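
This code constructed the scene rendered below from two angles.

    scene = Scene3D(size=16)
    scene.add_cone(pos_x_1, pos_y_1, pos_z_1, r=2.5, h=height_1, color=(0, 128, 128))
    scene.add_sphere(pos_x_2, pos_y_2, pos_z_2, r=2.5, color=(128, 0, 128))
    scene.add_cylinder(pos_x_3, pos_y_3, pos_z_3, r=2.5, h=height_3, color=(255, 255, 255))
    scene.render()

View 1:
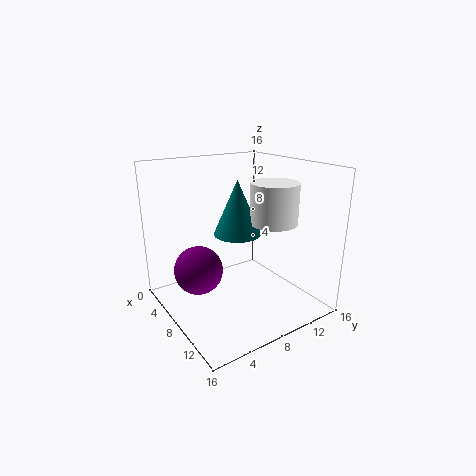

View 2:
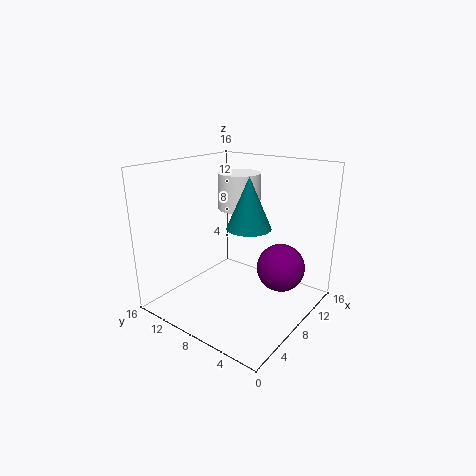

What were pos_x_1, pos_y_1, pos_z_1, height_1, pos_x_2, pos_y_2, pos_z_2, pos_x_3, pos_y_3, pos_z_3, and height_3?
pos_x_1 = 9; pos_y_1 = 7.25; pos_z_1 = 9; height_1 = 5.75; pos_x_2 = 8.5; pos_y_2 = 2.75; pos_z_2 = 5.75; pos_x_3 = 11.25; pos_y_3 = 10.25; pos_z_3 = 10.25; height_3 = 4.25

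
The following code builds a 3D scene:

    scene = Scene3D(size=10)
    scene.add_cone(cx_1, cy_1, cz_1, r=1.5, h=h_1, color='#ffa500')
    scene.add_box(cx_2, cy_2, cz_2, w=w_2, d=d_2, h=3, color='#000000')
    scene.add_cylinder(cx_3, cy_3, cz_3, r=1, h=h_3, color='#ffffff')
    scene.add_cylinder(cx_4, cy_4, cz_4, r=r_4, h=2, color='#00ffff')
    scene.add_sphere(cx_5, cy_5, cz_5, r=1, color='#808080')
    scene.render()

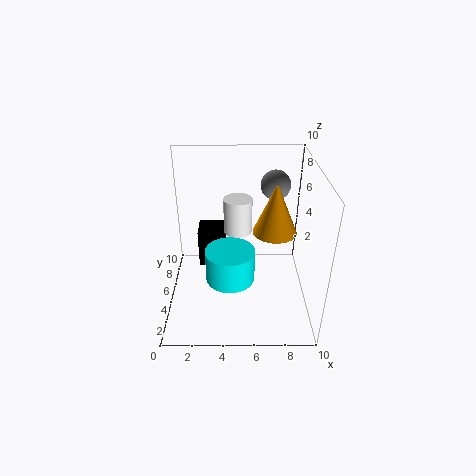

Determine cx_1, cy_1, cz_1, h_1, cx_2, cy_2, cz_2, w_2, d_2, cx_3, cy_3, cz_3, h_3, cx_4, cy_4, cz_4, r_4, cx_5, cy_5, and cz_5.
cx_1 = 7.5, cy_1 = 5, cz_1 = 5.5, h_1 = 3.5, cx_2 = 2, cy_2 = 6.5, cz_2 = 1.5, w_2 = 2, d_2 = 2, cx_3 = 5, cy_3 = 6, cz_3 = 5, h_3 = 2.5, cx_4 = 4.5, cy_4 = 2, cz_4 = 4, r_4 = 1.5, cx_5 = 7.5, cy_5 = 6, cz_5 = 8.5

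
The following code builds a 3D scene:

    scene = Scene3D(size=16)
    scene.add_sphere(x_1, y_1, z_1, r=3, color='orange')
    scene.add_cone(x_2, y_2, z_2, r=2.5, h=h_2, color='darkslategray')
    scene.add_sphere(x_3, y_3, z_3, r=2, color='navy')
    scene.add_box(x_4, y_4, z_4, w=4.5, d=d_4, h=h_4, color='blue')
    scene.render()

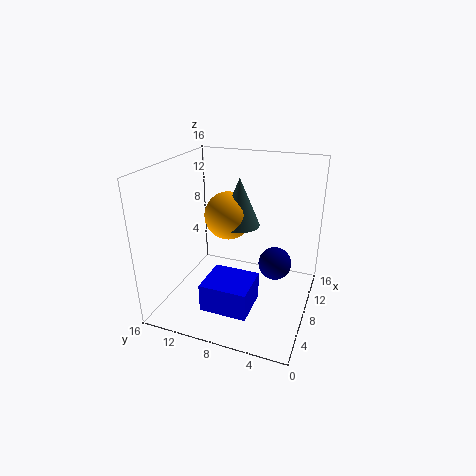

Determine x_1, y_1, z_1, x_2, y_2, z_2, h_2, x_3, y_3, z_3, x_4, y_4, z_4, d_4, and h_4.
x_1 = 12.5; y_1 = 11; z_1 = 8.5; x_2 = 12.5; y_2 = 9.5; z_2 = 7.5; h_2 = 6; x_3 = 11.5; y_3 = 4.5; z_3 = 3.5; x_4 = 2; y_4 = 5; z_4 = 2; d_4 = 5; h_4 = 3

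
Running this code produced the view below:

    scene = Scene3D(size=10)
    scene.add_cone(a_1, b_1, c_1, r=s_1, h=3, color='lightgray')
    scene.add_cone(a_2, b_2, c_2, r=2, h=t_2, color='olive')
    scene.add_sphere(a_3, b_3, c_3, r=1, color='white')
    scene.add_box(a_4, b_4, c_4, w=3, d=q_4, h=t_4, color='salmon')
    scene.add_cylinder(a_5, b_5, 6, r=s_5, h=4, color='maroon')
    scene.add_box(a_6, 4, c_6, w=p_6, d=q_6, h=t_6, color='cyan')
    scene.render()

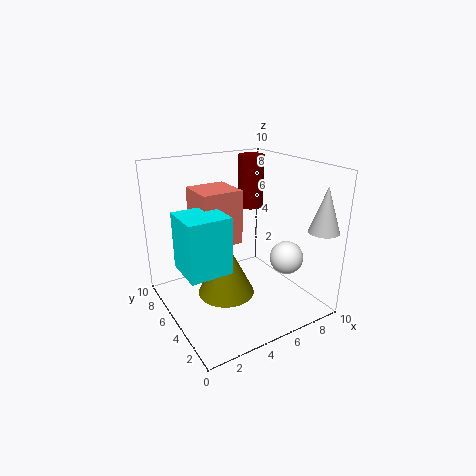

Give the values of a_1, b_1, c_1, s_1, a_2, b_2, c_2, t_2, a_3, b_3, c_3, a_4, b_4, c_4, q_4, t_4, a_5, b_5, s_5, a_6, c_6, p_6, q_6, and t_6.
a_1 = 9; b_1 = 1; c_1 = 6; s_1 = 1; a_2 = 4; b_2 = 5; c_2 = 1; t_2 = 4; a_3 = 6; b_3 = 1; c_3 = 5; a_4 = 3; b_4 = 6; c_4 = 4; q_4 = 3; t_4 = 4; a_5 = 8; b_5 = 8; s_5 = 1; a_6 = 1; c_6 = 3; p_6 = 3; q_6 = 3; t_6 = 4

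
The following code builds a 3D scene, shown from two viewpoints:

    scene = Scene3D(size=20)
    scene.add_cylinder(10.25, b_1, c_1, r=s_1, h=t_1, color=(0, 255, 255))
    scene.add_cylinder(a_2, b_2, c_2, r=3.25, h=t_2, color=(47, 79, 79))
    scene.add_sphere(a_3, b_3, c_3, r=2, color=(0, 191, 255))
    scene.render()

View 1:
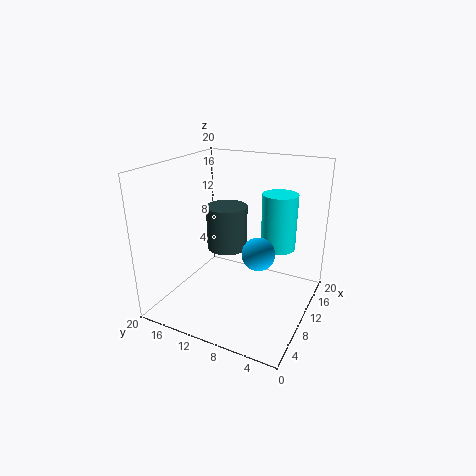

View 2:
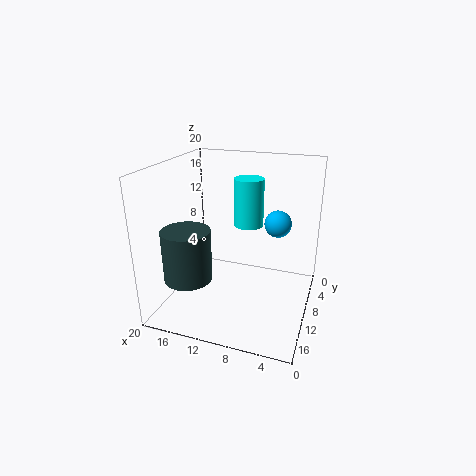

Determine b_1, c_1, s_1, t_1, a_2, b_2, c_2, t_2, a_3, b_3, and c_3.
b_1 = 4.25, c_1 = 9.75, s_1 = 2.25, t_1 = 7.25, a_2 = 15.5, b_2 = 14.75, c_2 = 5.25, t_2 = 7, a_3 = 5.5, b_3 = 5, c_3 = 10.75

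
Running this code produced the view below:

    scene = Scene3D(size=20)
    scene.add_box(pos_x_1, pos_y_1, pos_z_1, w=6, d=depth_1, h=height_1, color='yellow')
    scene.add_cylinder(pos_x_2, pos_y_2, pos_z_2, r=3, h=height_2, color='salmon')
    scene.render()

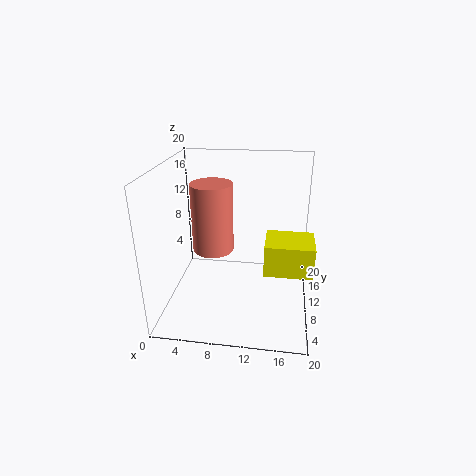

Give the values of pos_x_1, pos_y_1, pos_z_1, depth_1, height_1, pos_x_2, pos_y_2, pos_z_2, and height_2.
pos_x_1 = 14; pos_y_1 = 4; pos_z_1 = 8; depth_1 = 5; height_1 = 4; pos_x_2 = 6; pos_y_2 = 12; pos_z_2 = 7; height_2 = 10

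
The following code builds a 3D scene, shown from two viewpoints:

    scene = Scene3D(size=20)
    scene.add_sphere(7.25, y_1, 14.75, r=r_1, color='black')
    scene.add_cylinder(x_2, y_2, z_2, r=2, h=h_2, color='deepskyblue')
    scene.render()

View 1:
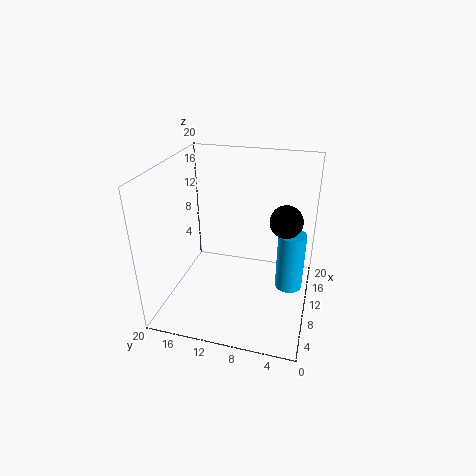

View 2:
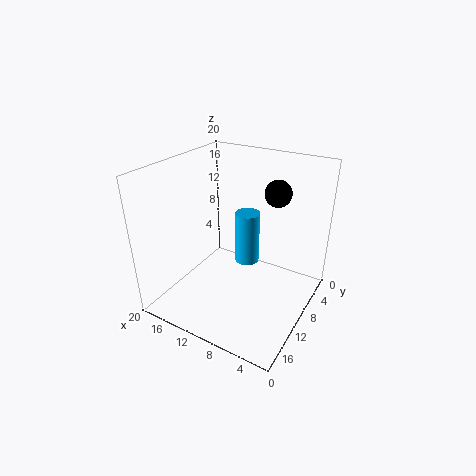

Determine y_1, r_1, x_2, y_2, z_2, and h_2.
y_1 = 3.25; r_1 = 2; x_2 = 12.5; y_2 = 2.75; z_2 = 1.5; h_2 = 8.75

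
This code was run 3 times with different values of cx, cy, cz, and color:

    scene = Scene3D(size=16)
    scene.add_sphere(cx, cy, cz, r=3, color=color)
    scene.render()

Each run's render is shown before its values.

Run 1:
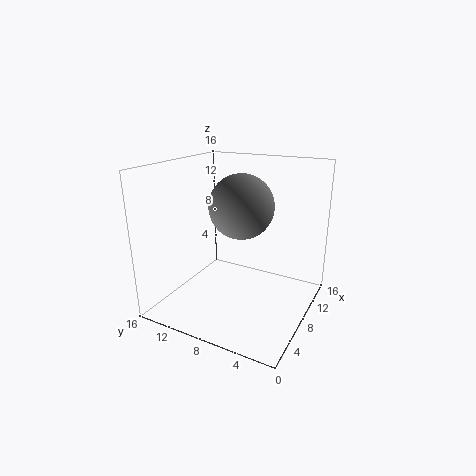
cx = 4
cy = 5.5
cz = 13
color = 'gray'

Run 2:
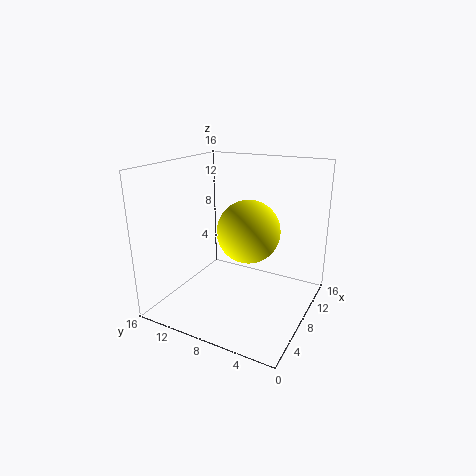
cx = 4.5
cy = 5
cz = 10.5
color = 'yellow'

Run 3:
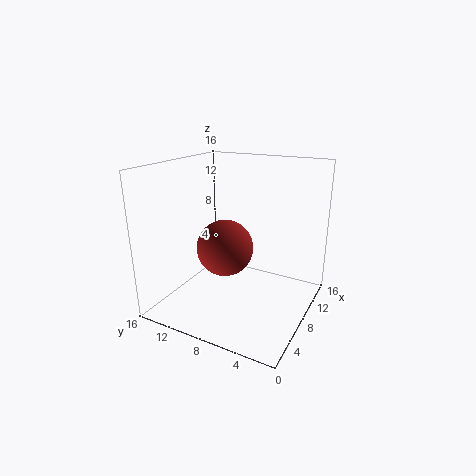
cx = 6
cy = 8.5
cz = 7.5
color = 'brown'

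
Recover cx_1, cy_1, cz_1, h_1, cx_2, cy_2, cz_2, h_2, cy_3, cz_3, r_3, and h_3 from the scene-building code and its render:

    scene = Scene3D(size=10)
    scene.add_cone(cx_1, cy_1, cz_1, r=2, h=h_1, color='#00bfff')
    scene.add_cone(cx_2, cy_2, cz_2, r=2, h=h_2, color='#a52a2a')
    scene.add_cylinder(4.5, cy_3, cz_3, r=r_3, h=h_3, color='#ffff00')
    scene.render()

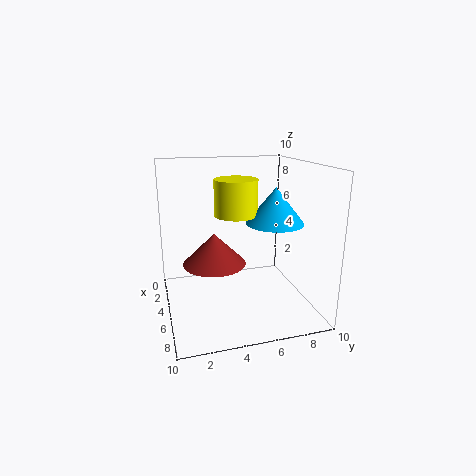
cx_1 = 5.5, cy_1 = 7.5, cz_1 = 6, h_1 = 2.5, cx_2 = 6.5, cy_2 = 3, cz_2 = 4, h_2 = 2, cy_3 = 5, cz_3 = 6.5, r_3 = 1.5, h_3 = 2.5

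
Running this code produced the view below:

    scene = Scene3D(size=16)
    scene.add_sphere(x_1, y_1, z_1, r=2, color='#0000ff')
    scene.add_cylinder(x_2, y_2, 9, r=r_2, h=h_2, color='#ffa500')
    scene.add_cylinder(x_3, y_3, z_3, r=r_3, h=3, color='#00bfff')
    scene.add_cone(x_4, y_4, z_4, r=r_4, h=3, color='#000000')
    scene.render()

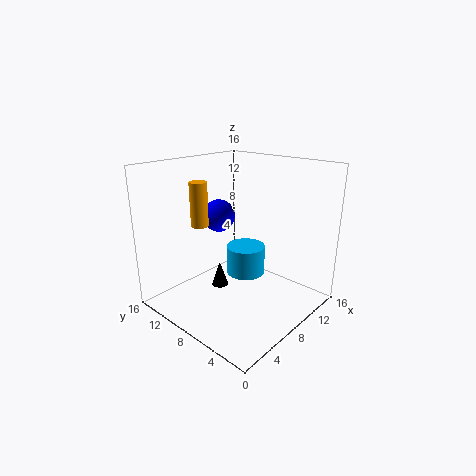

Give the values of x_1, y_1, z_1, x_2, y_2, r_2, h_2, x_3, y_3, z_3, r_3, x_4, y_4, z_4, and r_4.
x_1 = 10, y_1 = 13, z_1 = 9, x_2 = 6, y_2 = 12, r_2 = 1, h_2 = 5, x_3 = 7, y_3 = 6, z_3 = 5, r_3 = 2, x_4 = 8, y_4 = 11, z_4 = 1, r_4 = 1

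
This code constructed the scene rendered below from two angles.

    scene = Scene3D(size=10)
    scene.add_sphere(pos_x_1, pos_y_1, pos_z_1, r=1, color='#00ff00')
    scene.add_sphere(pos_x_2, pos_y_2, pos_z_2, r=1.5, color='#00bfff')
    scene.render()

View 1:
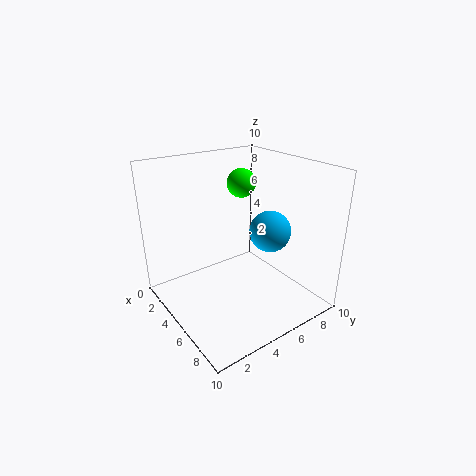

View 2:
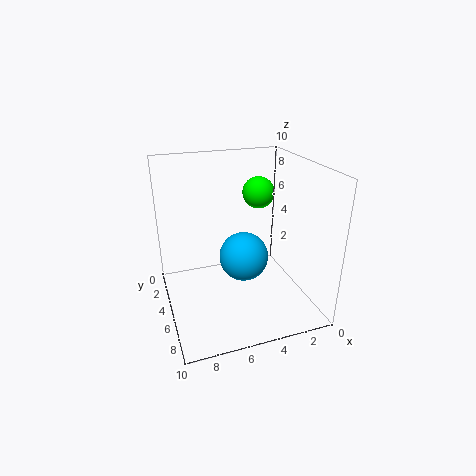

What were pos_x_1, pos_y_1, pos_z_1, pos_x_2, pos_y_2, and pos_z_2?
pos_x_1 = 4; pos_y_1 = 6; pos_z_1 = 8.5; pos_x_2 = 5.5; pos_y_2 = 7.5; pos_z_2 = 5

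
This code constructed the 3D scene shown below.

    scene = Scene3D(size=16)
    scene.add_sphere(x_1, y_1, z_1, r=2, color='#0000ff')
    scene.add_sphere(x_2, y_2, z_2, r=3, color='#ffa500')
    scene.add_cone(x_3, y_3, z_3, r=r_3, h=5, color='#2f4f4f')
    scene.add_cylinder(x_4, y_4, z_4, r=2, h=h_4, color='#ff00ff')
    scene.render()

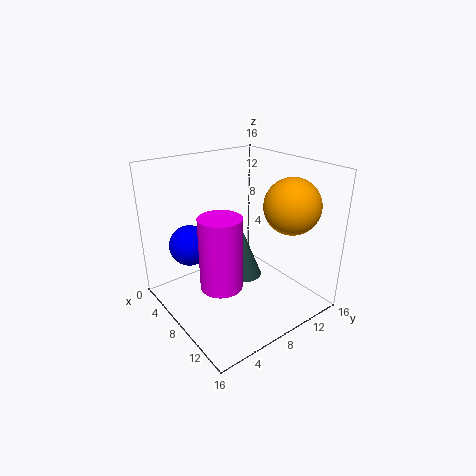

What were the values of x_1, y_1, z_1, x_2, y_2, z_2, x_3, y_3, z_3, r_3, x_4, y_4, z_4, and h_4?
x_1 = 8; y_1 = 2; z_1 = 9; x_2 = 12; y_2 = 12; z_2 = 12; x_3 = 9; y_3 = 8; z_3 = 4; r_3 = 2; x_4 = 12; y_4 = 3; z_4 = 6; h_4 = 7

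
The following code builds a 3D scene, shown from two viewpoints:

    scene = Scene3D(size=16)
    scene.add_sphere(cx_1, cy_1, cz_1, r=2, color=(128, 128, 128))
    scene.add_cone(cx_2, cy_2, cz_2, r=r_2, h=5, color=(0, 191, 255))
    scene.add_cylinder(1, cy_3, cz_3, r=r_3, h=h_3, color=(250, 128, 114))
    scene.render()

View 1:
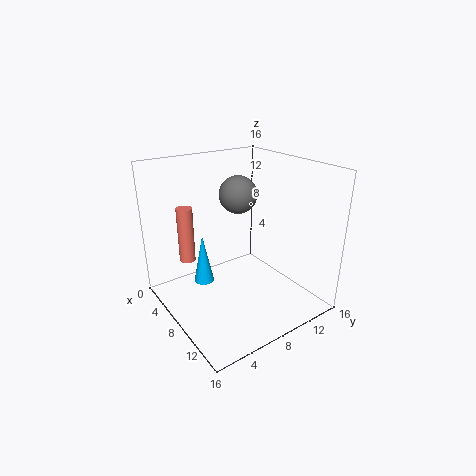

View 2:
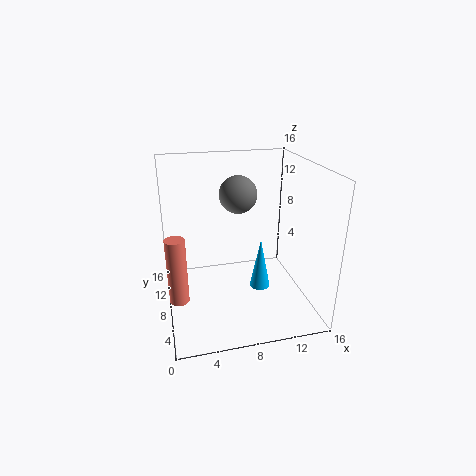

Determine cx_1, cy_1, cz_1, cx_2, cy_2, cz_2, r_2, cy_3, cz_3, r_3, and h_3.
cx_1 = 8, cy_1 = 8, cz_1 = 13, cx_2 = 9, cy_2 = 3, cz_2 = 5, r_2 = 1, cy_3 = 5, cz_3 = 3, r_3 = 1, h_3 = 7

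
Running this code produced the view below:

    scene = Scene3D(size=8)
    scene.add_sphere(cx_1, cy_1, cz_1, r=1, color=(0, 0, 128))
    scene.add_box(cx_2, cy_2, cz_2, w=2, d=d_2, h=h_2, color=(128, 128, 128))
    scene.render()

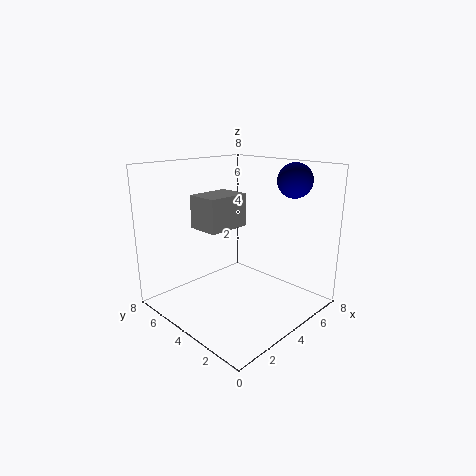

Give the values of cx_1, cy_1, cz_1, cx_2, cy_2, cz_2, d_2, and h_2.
cx_1 = 7, cy_1 = 2.5, cz_1 = 7, cx_2 = 0.5, cy_2 = 2, cz_2 = 5.5, d_2 = 1.5, h_2 = 1.5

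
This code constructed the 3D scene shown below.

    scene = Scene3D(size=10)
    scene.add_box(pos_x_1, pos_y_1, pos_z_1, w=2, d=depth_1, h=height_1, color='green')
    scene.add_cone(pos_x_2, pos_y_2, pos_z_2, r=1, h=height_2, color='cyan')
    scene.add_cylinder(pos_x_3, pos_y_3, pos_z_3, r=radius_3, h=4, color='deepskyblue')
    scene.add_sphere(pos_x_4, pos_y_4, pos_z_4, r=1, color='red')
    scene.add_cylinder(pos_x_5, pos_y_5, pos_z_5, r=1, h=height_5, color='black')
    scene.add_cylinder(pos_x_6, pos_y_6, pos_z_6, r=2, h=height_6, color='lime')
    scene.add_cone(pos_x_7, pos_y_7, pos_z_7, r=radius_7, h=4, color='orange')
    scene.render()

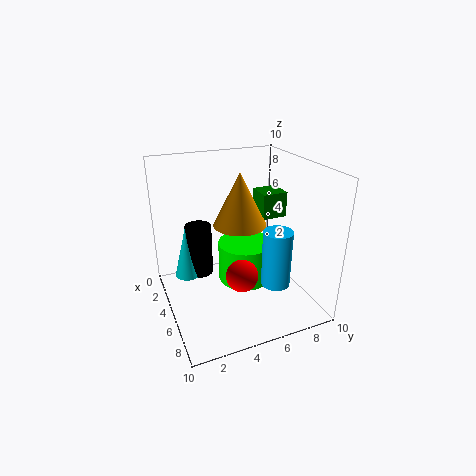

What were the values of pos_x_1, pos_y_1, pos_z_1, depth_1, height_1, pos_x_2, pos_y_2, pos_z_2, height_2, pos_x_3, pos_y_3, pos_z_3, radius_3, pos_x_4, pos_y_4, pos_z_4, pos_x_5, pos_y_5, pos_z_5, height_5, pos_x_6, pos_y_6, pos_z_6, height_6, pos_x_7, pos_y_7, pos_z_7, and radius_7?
pos_x_1 = 1
pos_y_1 = 8
pos_z_1 = 5
depth_1 = 2
height_1 = 2
pos_x_2 = 2
pos_y_2 = 2
pos_z_2 = 1
height_2 = 4
pos_x_3 = 7
pos_y_3 = 7
pos_z_3 = 2
radius_3 = 1
pos_x_4 = 8
pos_y_4 = 4
pos_z_4 = 4
pos_x_5 = 2
pos_y_5 = 3
pos_z_5 = 1
height_5 = 4
pos_x_6 = 4
pos_y_6 = 6
pos_z_6 = 1
height_6 = 3
pos_x_7 = 3
pos_y_7 = 6
pos_z_7 = 5
radius_7 = 2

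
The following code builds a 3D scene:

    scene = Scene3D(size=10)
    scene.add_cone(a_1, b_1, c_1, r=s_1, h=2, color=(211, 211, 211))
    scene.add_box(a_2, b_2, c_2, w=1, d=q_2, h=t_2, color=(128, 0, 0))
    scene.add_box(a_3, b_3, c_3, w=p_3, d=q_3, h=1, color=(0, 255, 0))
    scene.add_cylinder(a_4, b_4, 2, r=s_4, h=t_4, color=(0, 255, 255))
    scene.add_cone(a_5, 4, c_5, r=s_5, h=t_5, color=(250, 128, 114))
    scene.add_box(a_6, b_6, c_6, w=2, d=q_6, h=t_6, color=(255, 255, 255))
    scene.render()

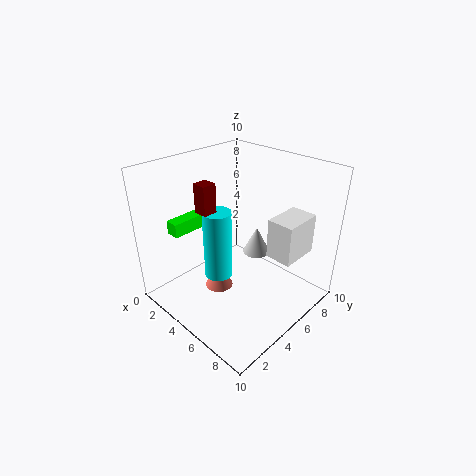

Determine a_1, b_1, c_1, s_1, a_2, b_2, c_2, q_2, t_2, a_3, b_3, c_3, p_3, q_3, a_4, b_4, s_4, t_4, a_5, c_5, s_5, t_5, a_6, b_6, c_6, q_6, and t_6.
a_1 = 5
b_1 = 7
c_1 = 3
s_1 = 1
a_2 = 3
b_2 = 3
c_2 = 7
q_2 = 1
t_2 = 2
a_3 = 1
b_3 = 2
c_3 = 5
p_3 = 1
q_3 = 3
a_4 = 4
b_4 = 4
s_4 = 1
t_4 = 5
a_5 = 4
c_5 = 1
s_5 = 1
t_5 = 2
a_6 = 6
b_6 = 7
c_6 = 3
q_6 = 3
t_6 = 3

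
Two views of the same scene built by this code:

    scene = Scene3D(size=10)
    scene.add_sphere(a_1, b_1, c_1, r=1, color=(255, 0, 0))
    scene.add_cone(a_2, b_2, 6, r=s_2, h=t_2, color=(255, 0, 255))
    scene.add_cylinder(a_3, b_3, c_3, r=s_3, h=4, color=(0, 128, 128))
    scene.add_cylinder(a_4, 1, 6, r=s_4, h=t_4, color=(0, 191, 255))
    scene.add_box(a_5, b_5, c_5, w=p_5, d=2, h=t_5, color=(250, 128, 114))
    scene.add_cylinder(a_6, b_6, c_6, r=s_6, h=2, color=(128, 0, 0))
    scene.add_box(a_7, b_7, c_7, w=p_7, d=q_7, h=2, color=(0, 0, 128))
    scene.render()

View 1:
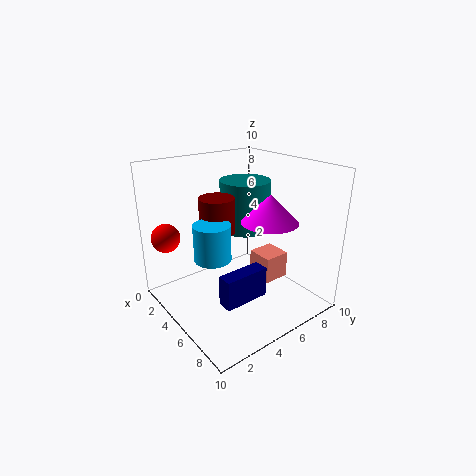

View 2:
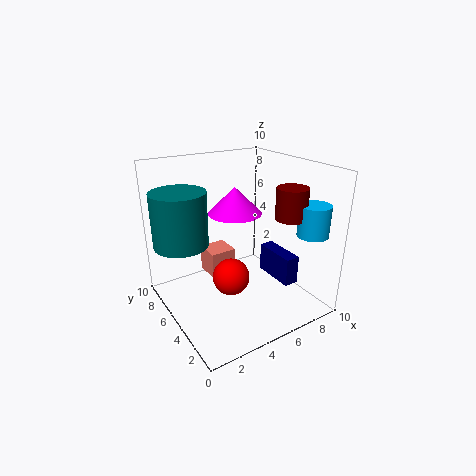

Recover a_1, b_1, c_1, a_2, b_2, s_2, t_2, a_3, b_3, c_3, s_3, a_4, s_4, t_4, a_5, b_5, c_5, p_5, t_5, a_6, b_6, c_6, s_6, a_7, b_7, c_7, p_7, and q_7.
a_1 = 2
b_1 = 1
c_1 = 5
a_2 = 6
b_2 = 7
s_2 = 2
t_2 = 2
a_3 = 2
b_3 = 8
c_3 = 4
s_3 = 2
a_4 = 8
s_4 = 1
t_4 = 2
a_5 = 4
b_5 = 7
c_5 = 1
p_5 = 2
t_5 = 2
a_6 = 7
b_6 = 2
c_6 = 7
s_6 = 1
a_7 = 7
b_7 = 2
c_7 = 2
p_7 = 1
q_7 = 3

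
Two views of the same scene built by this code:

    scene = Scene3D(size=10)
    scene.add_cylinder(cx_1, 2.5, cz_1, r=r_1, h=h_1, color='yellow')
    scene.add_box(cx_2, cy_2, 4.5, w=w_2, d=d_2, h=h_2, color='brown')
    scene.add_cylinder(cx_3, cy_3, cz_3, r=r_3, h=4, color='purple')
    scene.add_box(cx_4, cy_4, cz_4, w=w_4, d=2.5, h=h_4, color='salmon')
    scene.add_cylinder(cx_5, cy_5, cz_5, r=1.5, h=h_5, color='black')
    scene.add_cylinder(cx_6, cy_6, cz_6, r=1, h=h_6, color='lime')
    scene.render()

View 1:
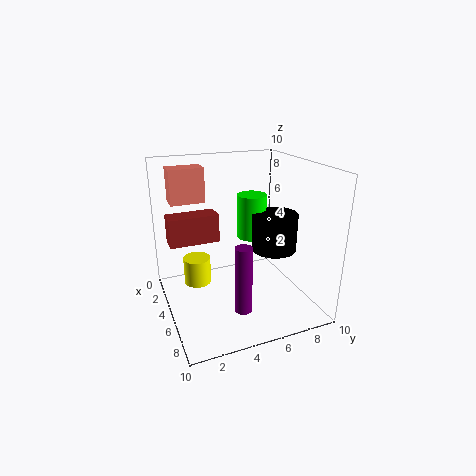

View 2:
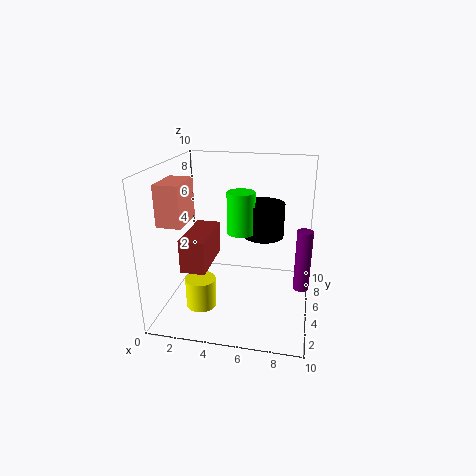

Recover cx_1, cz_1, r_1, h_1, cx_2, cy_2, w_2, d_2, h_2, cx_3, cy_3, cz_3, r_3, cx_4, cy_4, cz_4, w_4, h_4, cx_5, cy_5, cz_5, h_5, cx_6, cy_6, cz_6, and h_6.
cx_1 = 3; cz_1 = 1; r_1 = 1; h_1 = 2; cx_2 = 2.5; cy_2 = 0.5; w_2 = 1.5; d_2 = 3.5; h_2 = 2; cx_3 = 9.5; cy_3 = 3.5; cz_3 = 2.5; r_3 = 0.5; cx_4 = 1; cy_4 = 1; cz_4 = 7; w_4 = 1.5; h_4 = 2.5; cx_5 = 6.5; cy_5 = 7; cz_5 = 4.5; h_5 = 2.5; cx_6 = 5; cy_6 = 6; cz_6 = 5; h_6 = 3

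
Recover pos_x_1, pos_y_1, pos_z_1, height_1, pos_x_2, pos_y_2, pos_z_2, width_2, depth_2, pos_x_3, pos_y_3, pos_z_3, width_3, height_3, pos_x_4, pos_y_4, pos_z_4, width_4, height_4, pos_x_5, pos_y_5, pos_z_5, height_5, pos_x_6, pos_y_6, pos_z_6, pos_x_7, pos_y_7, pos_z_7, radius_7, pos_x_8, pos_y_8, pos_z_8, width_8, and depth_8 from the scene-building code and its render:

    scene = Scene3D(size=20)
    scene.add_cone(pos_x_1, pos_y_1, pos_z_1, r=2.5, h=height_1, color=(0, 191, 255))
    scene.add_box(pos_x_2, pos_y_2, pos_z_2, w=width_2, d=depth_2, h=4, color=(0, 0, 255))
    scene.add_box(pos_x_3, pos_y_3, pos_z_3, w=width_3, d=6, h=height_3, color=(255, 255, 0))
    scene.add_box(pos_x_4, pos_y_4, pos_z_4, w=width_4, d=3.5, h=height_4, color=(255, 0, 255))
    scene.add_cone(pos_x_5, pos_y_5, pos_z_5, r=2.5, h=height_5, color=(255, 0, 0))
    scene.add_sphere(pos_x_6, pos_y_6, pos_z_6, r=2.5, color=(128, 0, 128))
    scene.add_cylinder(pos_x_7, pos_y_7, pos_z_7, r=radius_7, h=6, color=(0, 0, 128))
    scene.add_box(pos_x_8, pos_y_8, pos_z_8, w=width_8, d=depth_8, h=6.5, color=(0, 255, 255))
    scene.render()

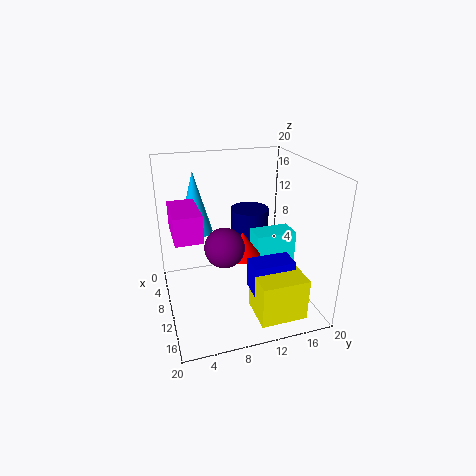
pos_x_1 = 5, pos_y_1 = 5, pos_z_1 = 9.5, height_1 = 9, pos_x_2 = 14, pos_y_2 = 10, pos_z_2 = 5, width_2 = 3, depth_2 = 5.5, pos_x_3 = 15, pos_y_3 = 10, pos_z_3 = 2.5, width_3 = 5, height_3 = 5.5, pos_x_4 = 7.5, pos_y_4 = 1, pos_z_4 = 12, width_4 = 6.5, height_4 = 3.5, pos_x_5 = 10.5, pos_y_5 = 10.5, pos_z_5 = 7.5, height_5 = 3.5, pos_x_6 = 14, pos_y_6 = 7, pos_z_6 = 11, pos_x_7 = 3.5, pos_y_7 = 14, pos_z_7 = 5.5, radius_7 = 3, pos_x_8 = 6.5, pos_y_8 = 13, pos_z_8 = 3, width_8 = 3.5, depth_8 = 6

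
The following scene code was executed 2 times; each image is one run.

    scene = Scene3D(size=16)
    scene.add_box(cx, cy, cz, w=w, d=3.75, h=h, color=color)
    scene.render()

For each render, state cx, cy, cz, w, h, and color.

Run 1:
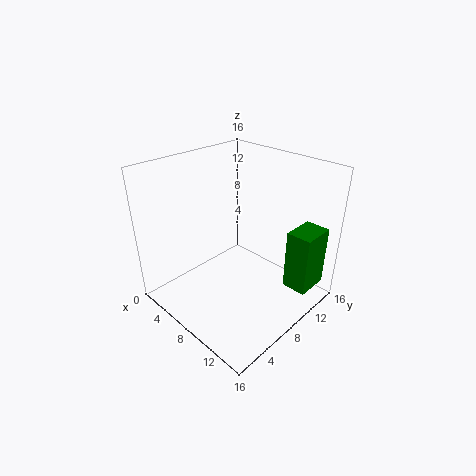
cx = 12.75; cy = 10.5; cz = 2.75; w = 2.75; h = 6.75; color = 'green'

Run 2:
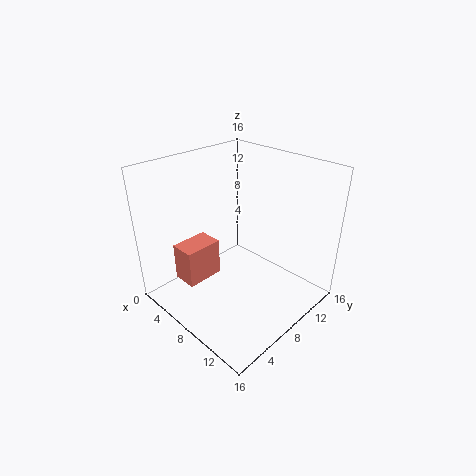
cx = 6.25; cy = 0.75; cz = 5.75; w = 2.5; h = 3.75; color = 'salmon'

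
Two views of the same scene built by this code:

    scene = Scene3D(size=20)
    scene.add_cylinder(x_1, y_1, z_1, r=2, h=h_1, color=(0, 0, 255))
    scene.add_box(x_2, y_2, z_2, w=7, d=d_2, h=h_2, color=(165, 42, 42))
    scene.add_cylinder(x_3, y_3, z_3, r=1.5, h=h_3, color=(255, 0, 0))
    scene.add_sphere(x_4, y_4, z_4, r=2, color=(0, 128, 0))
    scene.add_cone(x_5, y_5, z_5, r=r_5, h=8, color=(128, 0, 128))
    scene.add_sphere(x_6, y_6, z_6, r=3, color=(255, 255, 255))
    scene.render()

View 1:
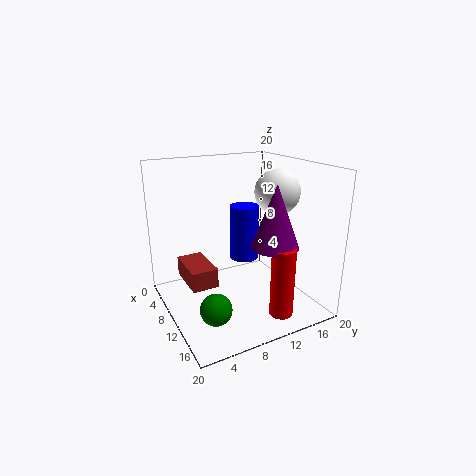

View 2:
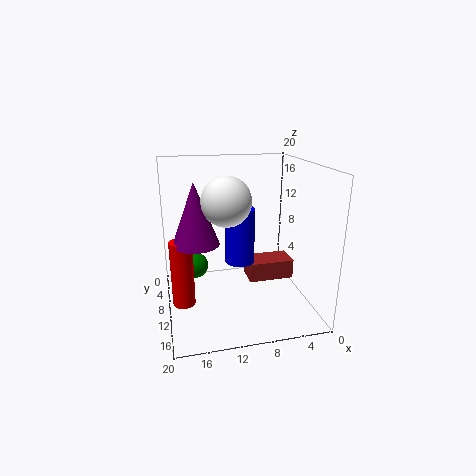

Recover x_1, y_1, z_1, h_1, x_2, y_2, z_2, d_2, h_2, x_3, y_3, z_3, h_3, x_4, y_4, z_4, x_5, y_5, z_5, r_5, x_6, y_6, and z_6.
x_1 = 10; y_1 = 11; z_1 = 7; h_1 = 7.5; x_2 = 0.5; y_2 = 4; z_2 = 1.5; d_2 = 4; h_2 = 3; x_3 = 18; y_3 = 12; z_3 = 2; h_3 = 9; x_4 = 15.5; y_4 = 4; z_4 = 3.5; x_5 = 16; y_5 = 12; z_5 = 10.5; r_5 = 3; x_6 = 12.5; y_6 = 14.5; z_6 = 16.5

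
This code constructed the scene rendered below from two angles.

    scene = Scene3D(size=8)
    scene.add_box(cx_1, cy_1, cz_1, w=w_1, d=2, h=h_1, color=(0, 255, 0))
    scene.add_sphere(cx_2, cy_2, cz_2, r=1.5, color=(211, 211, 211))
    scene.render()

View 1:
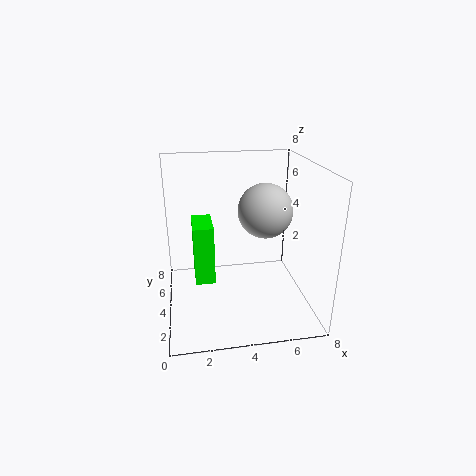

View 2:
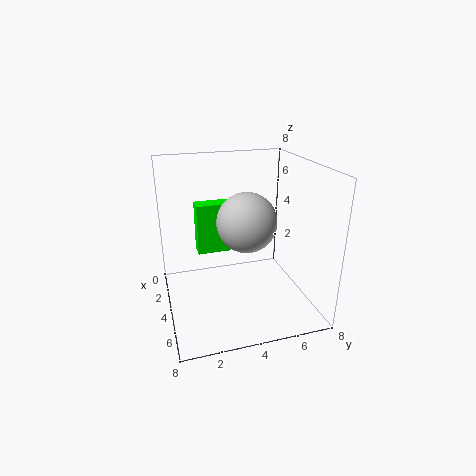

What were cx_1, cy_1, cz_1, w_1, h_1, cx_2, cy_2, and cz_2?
cx_1 = 1.5, cy_1 = 2, cz_1 = 2.5, w_1 = 1, h_1 = 3, cx_2 = 5.5, cy_2 = 4, cz_2 = 5.5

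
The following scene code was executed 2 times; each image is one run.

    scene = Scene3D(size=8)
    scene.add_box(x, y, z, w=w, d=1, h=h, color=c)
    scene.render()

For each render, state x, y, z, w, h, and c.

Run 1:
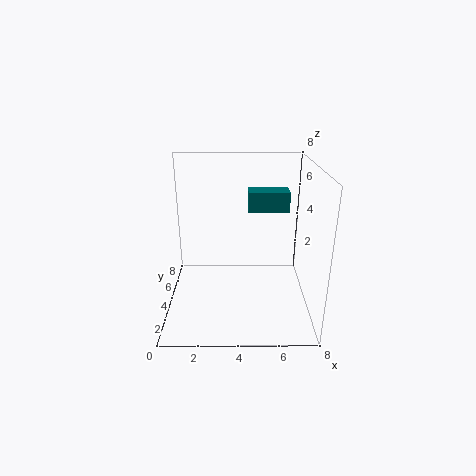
x = 4.5; y = 2.5; z = 6; w = 2; h = 1; c = 'teal'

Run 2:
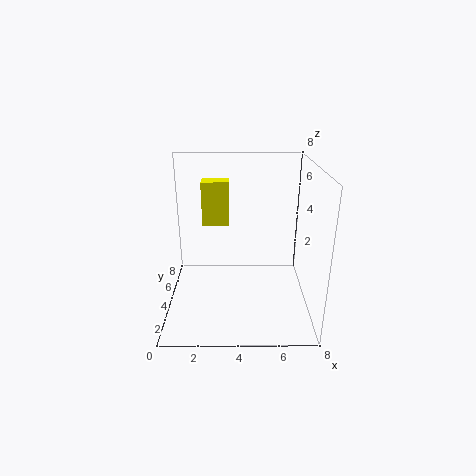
x = 2; y = 4.5; z = 4.5; w = 1.5; h = 2.5; c = 'yellow'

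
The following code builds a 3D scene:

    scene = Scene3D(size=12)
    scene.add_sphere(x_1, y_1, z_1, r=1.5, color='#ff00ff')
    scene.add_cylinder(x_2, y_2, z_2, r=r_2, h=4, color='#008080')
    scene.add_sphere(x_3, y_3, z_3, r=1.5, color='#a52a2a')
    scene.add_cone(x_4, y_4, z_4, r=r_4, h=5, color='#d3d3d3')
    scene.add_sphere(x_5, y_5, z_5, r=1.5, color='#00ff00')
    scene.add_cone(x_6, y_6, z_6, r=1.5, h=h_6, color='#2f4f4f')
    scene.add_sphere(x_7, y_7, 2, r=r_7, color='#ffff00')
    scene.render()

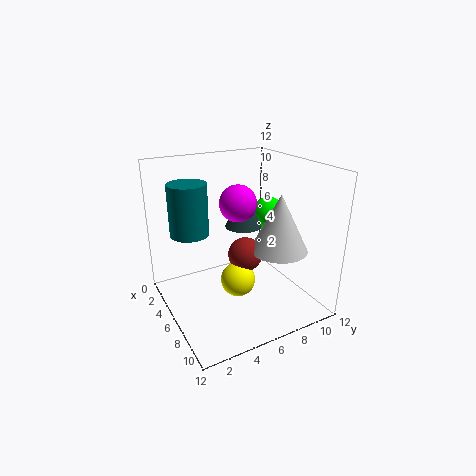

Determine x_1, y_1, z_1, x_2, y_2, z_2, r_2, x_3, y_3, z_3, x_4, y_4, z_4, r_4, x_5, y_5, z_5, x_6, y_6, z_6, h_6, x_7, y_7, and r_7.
x_1 = 6, y_1 = 6, z_1 = 9, x_2 = 5.5, y_2 = 2, z_2 = 7, r_2 = 1.5, x_3 = 5.5, y_3 = 7, z_3 = 4, x_4 = 7, y_4 = 9.5, z_4 = 4.5, r_4 = 2.5, x_5 = 4.5, y_5 = 10, z_5 = 7, x_6 = 6, y_6 = 6.5, z_6 = 7, h_6 = 3, x_7 = 6, y_7 = 6, r_7 = 1.5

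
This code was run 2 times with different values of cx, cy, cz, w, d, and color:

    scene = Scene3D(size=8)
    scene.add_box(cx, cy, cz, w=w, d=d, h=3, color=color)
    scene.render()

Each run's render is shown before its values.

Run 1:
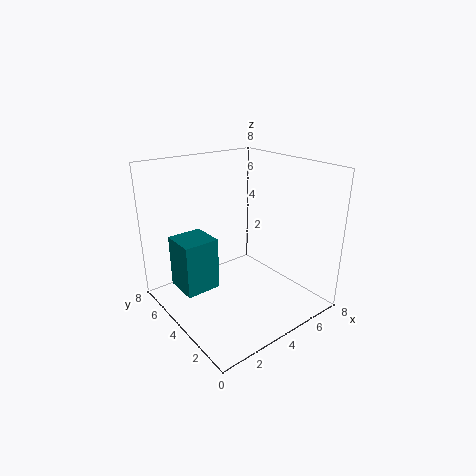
cx = 1, cy = 4.5, cz = 1, w = 2, d = 2, color = 'teal'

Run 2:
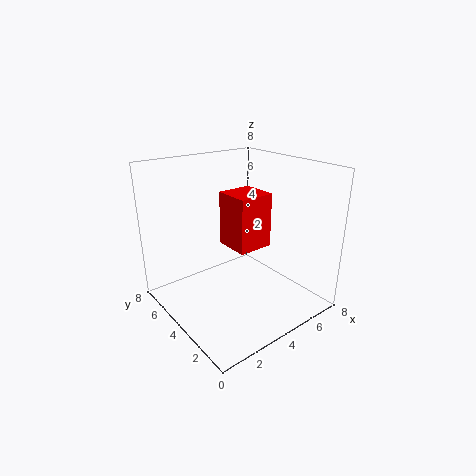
cx = 3.5, cy = 3, cz = 3.5, w = 2, d = 2, color = 'red'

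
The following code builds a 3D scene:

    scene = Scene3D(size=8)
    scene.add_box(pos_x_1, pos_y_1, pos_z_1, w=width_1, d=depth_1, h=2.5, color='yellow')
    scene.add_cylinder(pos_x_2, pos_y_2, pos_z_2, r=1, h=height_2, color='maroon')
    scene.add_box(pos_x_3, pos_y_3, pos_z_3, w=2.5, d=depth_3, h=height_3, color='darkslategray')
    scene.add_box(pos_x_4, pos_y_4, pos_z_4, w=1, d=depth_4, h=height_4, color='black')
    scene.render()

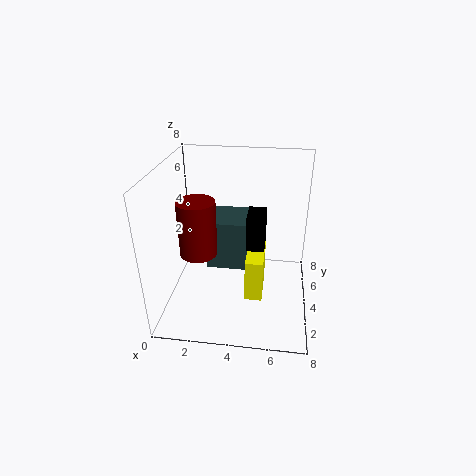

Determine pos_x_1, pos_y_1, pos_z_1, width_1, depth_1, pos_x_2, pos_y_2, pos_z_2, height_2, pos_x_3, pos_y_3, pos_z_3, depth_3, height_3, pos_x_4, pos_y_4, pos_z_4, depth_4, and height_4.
pos_x_1 = 4.5
pos_y_1 = 3
pos_z_1 = 0.5
width_1 = 1
depth_1 = 2.5
pos_x_2 = 2
pos_y_2 = 3
pos_z_2 = 3.5
height_2 = 3
pos_x_3 = 2
pos_y_3 = 4.5
pos_z_3 = 1.5
depth_3 = 2.5
height_3 = 3
pos_x_4 = 4.5
pos_y_4 = 3.5
pos_z_4 = 3.5
depth_4 = 1.5
height_4 = 2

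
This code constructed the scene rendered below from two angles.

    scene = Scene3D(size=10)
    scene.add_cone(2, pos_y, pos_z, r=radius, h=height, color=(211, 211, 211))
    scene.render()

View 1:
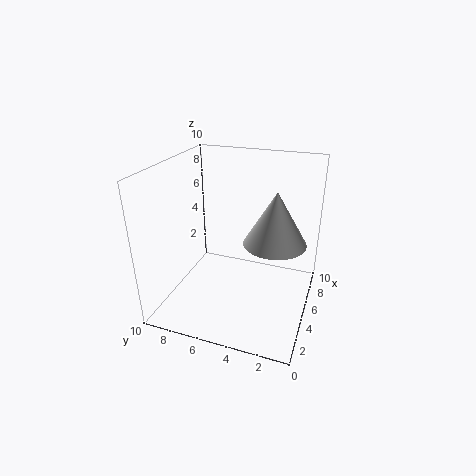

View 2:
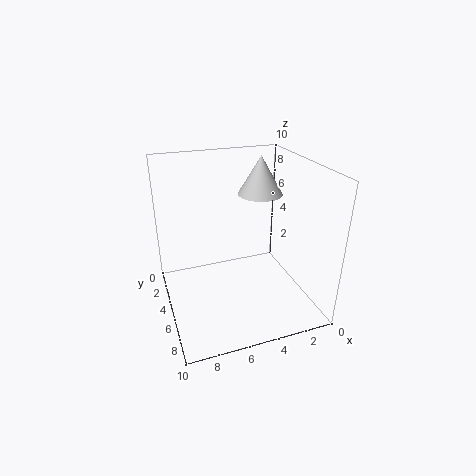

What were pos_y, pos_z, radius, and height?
pos_y = 1.75, pos_z = 6.75, radius = 1.75, height = 3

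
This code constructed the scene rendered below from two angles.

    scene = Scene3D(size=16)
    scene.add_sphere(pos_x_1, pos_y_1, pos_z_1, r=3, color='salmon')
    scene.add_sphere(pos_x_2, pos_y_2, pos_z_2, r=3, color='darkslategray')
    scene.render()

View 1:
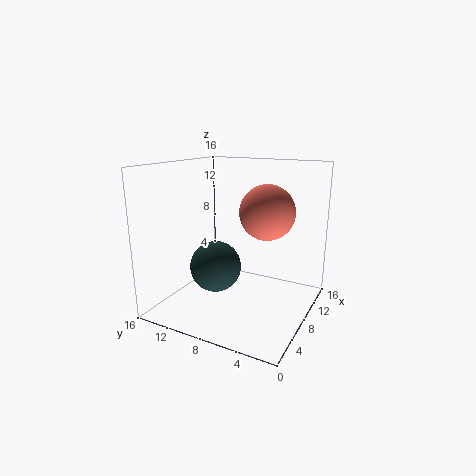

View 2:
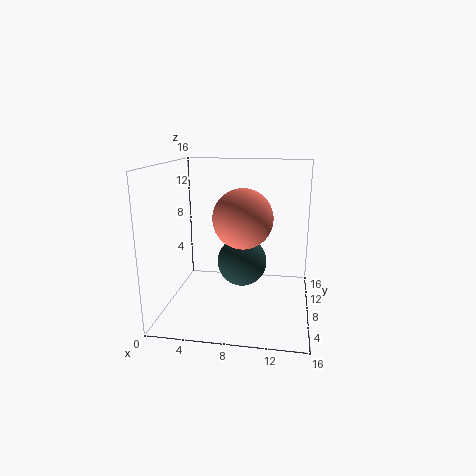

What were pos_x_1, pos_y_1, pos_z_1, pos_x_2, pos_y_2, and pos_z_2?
pos_x_1 = 9
pos_y_1 = 5
pos_z_1 = 11
pos_x_2 = 8
pos_y_2 = 11
pos_z_2 = 4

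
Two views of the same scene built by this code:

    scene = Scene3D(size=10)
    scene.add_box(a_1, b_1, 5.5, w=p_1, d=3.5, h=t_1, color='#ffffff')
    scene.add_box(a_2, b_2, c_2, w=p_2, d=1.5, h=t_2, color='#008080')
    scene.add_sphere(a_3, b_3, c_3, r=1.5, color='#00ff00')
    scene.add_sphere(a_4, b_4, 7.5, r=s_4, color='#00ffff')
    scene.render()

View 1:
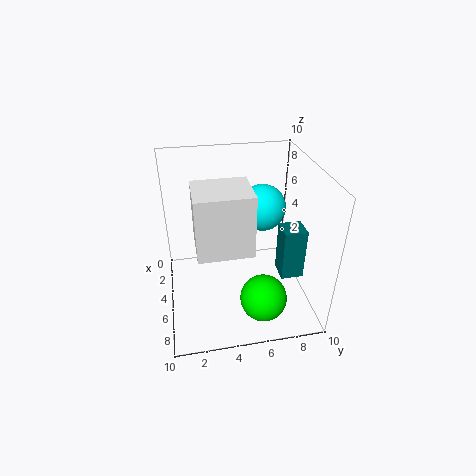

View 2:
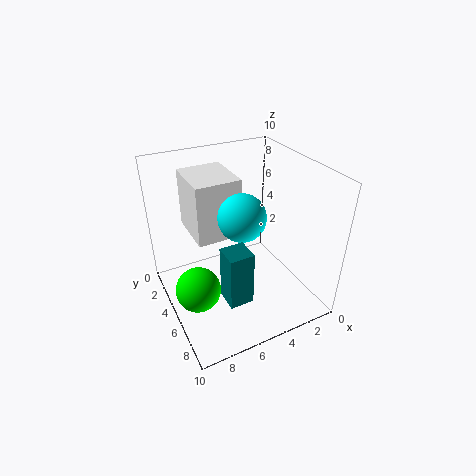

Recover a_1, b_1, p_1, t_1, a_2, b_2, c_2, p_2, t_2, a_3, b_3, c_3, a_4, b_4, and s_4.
a_1 = 5
b_1 = 2
p_1 = 3
t_1 = 4
a_2 = 6
b_2 = 7.5
c_2 = 3
p_2 = 1.5
t_2 = 3.5
a_3 = 8.5
b_3 = 6
c_3 = 2.5
a_4 = 5.5
b_4 = 6.5
s_4 = 1.5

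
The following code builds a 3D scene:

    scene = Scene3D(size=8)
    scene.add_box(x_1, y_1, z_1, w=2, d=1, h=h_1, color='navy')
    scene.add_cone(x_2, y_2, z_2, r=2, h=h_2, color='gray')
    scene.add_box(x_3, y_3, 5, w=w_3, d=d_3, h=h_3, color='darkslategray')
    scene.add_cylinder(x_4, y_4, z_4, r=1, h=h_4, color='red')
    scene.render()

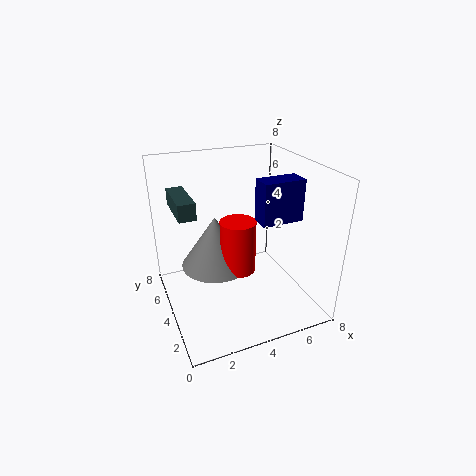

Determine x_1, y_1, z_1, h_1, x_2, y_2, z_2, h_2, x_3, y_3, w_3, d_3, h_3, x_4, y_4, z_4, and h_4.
x_1 = 4; y_1 = 1; z_1 = 6; h_1 = 2; x_2 = 3; y_2 = 5; z_2 = 2; h_2 = 3; x_3 = 1; y_3 = 5; w_3 = 1; d_3 = 3; h_3 = 1; x_4 = 4; y_4 = 4; z_4 = 2; h_4 = 3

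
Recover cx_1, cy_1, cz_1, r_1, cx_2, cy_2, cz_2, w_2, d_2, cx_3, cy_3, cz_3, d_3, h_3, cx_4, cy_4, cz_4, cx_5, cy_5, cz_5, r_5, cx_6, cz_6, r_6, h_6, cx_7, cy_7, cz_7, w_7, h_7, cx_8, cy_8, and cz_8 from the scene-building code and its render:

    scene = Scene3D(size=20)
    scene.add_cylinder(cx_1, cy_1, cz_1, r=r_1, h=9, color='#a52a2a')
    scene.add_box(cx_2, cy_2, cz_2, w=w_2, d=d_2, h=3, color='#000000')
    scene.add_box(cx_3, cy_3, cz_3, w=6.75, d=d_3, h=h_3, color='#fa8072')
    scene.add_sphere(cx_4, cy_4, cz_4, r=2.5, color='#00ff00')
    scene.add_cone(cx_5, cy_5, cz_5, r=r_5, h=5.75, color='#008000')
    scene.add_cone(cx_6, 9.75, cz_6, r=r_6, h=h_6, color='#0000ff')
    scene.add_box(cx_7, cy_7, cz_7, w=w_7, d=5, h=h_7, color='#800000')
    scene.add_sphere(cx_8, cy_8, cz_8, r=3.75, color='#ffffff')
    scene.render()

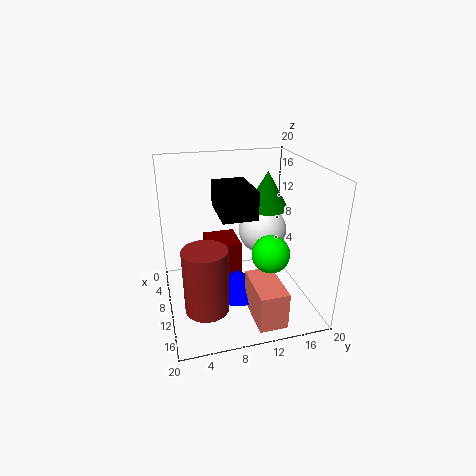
cx_1 = 13.25; cy_1 = 4.75; cz_1 = 1.5; r_1 = 3; cx_2 = 14; cy_2 = 5.75; cz_2 = 16.75; w_2 = 5.75; d_2 = 3.75; cx_3 = 12.75; cy_3 = 10.25; cz_3 = 1.25; d_3 = 3.75; h_3 = 5; cx_4 = 14.25; cy_4 = 13.25; cz_4 = 9.25; cx_5 = 5; cy_5 = 16; cz_5 = 12; r_5 = 3.25; cx_6 = 10.75; cz_6 = 2; r_6 = 4; h_6 = 3.25; cx_7 = 1.25; cy_7 = 6.5; cz_7 = 1.25; w_7 = 5.75; h_7 = 6; cx_8 = 4.75; cy_8 = 15.5; cz_8 = 8.25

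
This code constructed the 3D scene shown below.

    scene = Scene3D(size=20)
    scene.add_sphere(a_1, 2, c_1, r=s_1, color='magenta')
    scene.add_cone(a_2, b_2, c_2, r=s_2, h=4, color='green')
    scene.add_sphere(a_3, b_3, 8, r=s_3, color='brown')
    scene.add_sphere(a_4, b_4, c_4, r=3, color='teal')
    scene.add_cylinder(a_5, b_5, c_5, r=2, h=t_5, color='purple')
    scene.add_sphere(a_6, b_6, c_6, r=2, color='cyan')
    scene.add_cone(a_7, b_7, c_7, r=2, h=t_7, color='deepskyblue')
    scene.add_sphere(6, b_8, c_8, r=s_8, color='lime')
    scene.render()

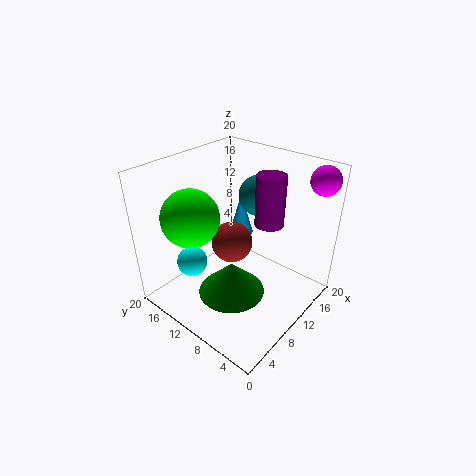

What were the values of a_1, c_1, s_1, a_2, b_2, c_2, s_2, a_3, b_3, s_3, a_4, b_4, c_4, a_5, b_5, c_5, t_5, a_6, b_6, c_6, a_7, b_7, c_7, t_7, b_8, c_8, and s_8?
a_1 = 18
c_1 = 18
s_1 = 2
a_2 = 4
b_2 = 6
c_2 = 7
s_2 = 4
a_3 = 11
b_3 = 12
s_3 = 3
a_4 = 16
b_4 = 11
c_4 = 14
a_5 = 13
b_5 = 7
c_5 = 12
t_5 = 7
a_6 = 4
b_6 = 13
c_6 = 8
a_7 = 18
b_7 = 16
c_7 = 5
t_7 = 7
b_8 = 15
c_8 = 13
s_8 = 4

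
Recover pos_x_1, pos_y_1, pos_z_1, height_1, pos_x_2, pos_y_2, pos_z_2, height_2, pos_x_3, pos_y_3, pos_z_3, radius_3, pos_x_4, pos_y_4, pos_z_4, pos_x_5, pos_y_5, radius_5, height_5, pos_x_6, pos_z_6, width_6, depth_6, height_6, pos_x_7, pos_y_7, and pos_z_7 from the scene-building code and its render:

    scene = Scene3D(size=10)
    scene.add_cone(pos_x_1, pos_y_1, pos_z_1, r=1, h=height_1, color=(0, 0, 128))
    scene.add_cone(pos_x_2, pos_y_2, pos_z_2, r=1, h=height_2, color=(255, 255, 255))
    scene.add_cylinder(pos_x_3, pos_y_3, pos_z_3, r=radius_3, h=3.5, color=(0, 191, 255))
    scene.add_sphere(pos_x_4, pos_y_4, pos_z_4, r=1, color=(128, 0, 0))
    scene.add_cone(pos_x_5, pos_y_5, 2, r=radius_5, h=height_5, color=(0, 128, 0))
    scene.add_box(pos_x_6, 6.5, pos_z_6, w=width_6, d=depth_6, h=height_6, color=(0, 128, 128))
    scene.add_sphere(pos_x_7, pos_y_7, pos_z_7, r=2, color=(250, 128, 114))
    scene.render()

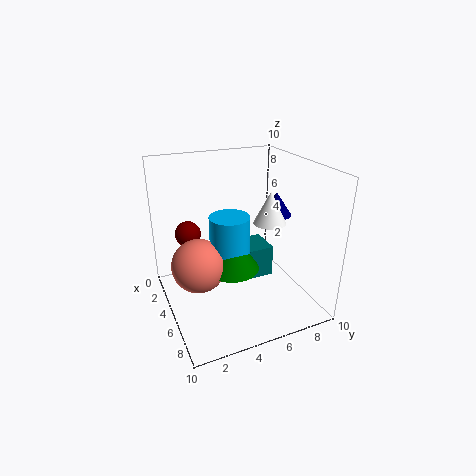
pos_x_1 = 6.5, pos_y_1 = 7, pos_z_1 = 7, height_1 = 1.5, pos_x_2 = 7.5, pos_y_2 = 6, pos_z_2 = 7, height_2 = 2, pos_x_3 = 3.5, pos_y_3 = 5, pos_z_3 = 2.5, radius_3 = 1.5, pos_x_4 = 1, pos_y_4 = 2.5, pos_z_4 = 4, pos_x_5 = 4, pos_y_5 = 5, radius_5 = 2, height_5 = 3, pos_x_6 = 1.5, pos_z_6 = 0.5, width_6 = 2.5, depth_6 = 2, height_6 = 2.5, pos_x_7 = 3.5, pos_y_7 = 2.5, pos_z_7 = 2.5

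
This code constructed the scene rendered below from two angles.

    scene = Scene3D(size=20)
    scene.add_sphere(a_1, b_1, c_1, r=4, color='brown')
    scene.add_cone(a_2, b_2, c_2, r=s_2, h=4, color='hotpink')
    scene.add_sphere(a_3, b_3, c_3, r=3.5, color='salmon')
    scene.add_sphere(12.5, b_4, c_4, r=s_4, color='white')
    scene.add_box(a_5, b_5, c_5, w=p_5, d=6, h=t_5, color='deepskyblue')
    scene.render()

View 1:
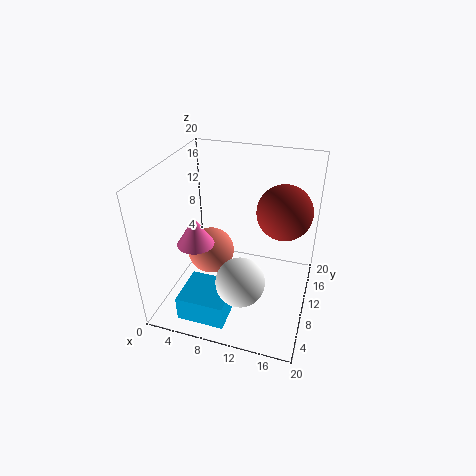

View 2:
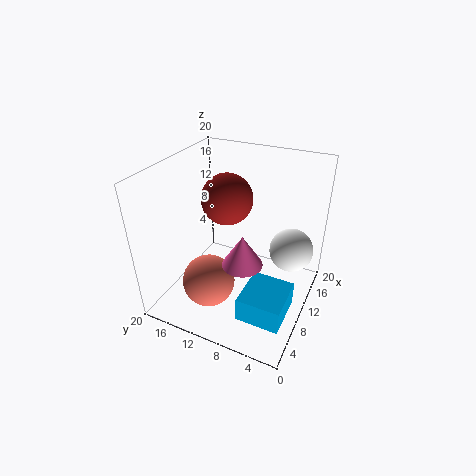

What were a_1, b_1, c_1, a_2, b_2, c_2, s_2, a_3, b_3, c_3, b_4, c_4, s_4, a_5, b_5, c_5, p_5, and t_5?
a_1 = 15.5, b_1 = 14.5, c_1 = 12.5, a_2 = 5, b_2 = 7, c_2 = 10, s_2 = 2.5, a_3 = 5, b_3 = 12, c_3 = 5.5, b_4 = 3, c_4 = 8.5, s_4 = 3, a_5 = 4, b_5 = 1.5, c_5 = 1, p_5 = 6.5, t_5 = 3.5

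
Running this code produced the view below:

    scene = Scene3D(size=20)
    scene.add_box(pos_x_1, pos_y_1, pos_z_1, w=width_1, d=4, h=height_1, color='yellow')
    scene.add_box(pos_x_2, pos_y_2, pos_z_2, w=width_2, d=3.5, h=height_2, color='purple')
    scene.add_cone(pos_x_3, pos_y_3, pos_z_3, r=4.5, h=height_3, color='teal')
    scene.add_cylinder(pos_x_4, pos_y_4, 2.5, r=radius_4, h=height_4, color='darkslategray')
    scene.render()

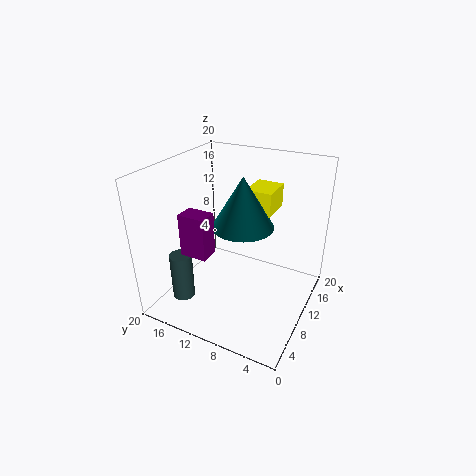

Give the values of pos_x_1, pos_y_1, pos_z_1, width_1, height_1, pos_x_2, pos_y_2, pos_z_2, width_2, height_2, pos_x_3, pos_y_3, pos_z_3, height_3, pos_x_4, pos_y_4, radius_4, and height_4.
pos_x_1 = 14
pos_y_1 = 7
pos_z_1 = 12
width_1 = 5
height_1 = 3.5
pos_x_2 = 3
pos_y_2 = 11
pos_z_2 = 10
width_2 = 2.5
height_2 = 5.5
pos_x_3 = 12.5
pos_y_3 = 10.5
pos_z_3 = 10.5
height_3 = 7.5
pos_x_4 = 4
pos_y_4 = 15.5
radius_4 = 1.5
height_4 = 6.5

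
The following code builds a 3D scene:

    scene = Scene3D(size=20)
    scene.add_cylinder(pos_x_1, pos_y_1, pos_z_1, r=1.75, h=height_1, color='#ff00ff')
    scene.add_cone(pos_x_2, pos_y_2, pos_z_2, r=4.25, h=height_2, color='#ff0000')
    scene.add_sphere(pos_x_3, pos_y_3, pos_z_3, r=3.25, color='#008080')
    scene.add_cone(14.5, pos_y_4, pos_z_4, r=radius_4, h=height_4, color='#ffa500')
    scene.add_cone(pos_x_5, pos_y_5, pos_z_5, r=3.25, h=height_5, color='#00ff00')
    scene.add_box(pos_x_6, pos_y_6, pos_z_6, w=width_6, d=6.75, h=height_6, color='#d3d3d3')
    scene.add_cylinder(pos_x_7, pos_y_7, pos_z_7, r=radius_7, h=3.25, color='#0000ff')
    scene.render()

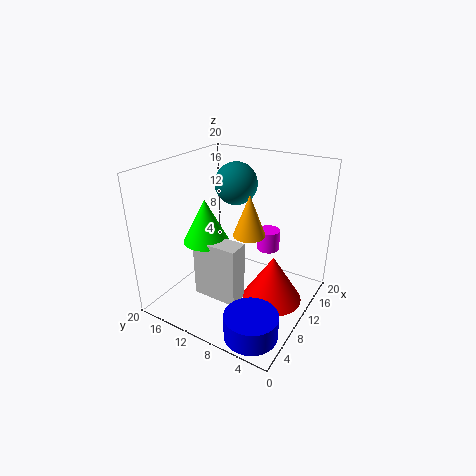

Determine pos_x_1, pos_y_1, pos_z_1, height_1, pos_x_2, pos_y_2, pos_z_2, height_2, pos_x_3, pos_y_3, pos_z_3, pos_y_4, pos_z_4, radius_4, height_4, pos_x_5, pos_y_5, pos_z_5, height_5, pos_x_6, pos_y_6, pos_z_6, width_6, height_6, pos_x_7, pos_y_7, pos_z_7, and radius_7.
pos_x_1 = 17.25, pos_y_1 = 8.75, pos_z_1 = 5.25, height_1 = 3.25, pos_x_2 = 11.25, pos_y_2 = 5, pos_z_2 = 1, height_2 = 6.75, pos_x_3 = 16, pos_y_3 = 14, pos_z_3 = 15.5, pos_y_4 = 10.75, pos_z_4 = 8.25, radius_4 = 2.5, height_4 = 6.5, pos_x_5 = 9, pos_y_5 = 14.75, pos_z_5 = 8.75, height_5 = 6.25, pos_x_6 = 6.75, pos_y_6 = 8.75, pos_z_6 = 0.75, width_6 = 3, height_6 = 8.75, pos_x_7 = 3.75, pos_y_7 = 4.25, pos_z_7 = 0.25, radius_7 = 3.5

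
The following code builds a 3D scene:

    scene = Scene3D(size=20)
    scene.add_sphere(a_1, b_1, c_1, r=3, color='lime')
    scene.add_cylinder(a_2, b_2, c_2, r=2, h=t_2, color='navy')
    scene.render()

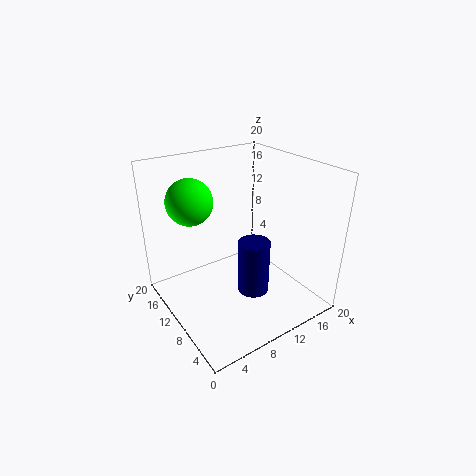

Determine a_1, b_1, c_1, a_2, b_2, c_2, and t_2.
a_1 = 4; b_1 = 12; c_1 = 16; a_2 = 9; b_2 = 5; c_2 = 5; t_2 = 7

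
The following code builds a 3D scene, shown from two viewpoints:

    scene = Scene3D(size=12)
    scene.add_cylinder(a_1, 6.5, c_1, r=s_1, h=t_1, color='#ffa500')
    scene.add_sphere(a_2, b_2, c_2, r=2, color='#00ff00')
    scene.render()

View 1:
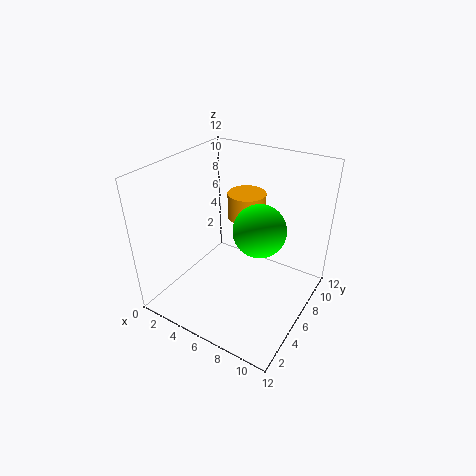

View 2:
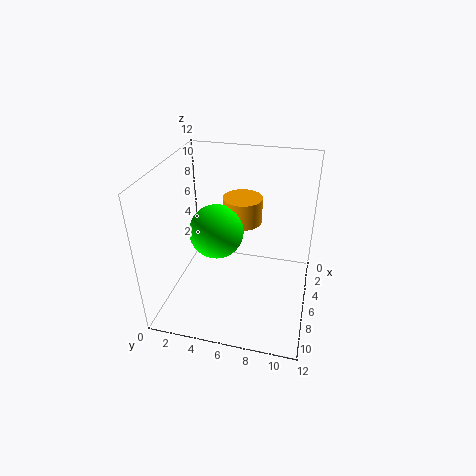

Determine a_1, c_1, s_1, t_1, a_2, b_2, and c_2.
a_1 = 6.5, c_1 = 8, s_1 = 1.5, t_1 = 2, a_2 = 8.5, b_2 = 5, c_2 = 8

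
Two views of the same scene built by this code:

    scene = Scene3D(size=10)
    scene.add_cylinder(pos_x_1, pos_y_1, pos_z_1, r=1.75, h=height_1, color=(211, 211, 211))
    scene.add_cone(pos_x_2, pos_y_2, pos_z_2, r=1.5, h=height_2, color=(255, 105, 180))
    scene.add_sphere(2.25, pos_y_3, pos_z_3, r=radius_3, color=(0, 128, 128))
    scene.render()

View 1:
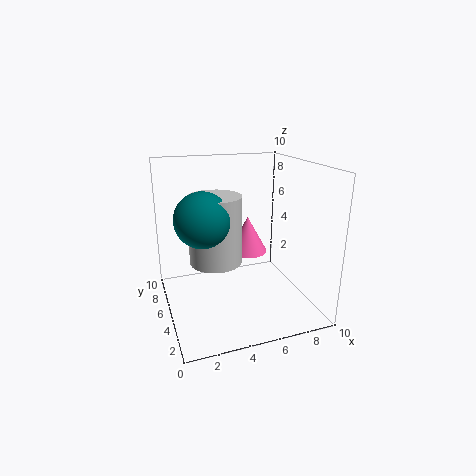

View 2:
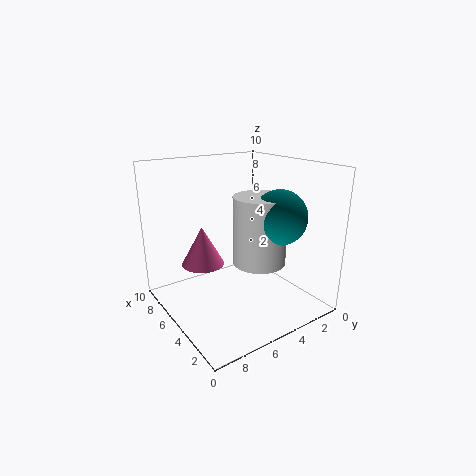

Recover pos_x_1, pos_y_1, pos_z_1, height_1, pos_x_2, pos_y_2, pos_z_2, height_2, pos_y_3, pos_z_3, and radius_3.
pos_x_1 = 3.25; pos_y_1 = 4.5; pos_z_1 = 3.75; height_1 = 4.5; pos_x_2 = 6.5; pos_y_2 = 7; pos_z_2 = 3; height_2 = 2.75; pos_y_3 = 3.75; pos_z_3 = 7; radius_3 = 1.75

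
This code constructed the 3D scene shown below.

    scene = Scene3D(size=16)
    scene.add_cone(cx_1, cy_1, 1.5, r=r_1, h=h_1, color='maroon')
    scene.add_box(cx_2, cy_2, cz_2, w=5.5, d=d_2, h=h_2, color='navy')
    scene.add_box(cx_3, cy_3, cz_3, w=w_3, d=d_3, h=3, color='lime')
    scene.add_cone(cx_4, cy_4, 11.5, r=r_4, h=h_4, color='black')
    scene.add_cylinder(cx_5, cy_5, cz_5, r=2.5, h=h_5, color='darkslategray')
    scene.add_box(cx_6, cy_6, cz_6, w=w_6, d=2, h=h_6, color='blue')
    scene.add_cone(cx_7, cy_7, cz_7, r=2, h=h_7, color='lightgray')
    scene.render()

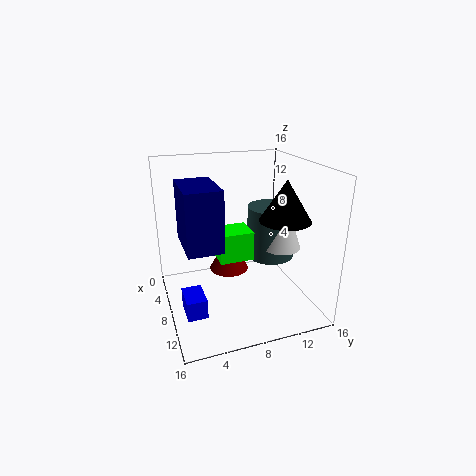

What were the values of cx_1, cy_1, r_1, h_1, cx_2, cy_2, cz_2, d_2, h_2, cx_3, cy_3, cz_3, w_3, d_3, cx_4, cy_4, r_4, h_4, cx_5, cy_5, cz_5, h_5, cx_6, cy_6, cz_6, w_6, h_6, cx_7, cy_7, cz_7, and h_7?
cx_1 = 3; cy_1 = 8.5; r_1 = 2.5; h_1 = 4.5; cx_2 = 7.5; cy_2 = 1.5; cz_2 = 9; d_2 = 3.5; h_2 = 6; cx_3 = 8.5; cy_3 = 5; cz_3 = 7; w_3 = 3; d_3 = 3.5; cx_4 = 13; cy_4 = 11; r_4 = 2.5; h_4 = 4; cx_5 = 10; cy_5 = 11; cz_5 = 6.5; h_5 = 5.5; cx_6 = 10.5; cy_6 = 1; cz_6 = 2.5; w_6 = 3; h_6 = 2; cx_7 = 11.5; cy_7 = 11.5; cz_7 = 8; h_7 = 6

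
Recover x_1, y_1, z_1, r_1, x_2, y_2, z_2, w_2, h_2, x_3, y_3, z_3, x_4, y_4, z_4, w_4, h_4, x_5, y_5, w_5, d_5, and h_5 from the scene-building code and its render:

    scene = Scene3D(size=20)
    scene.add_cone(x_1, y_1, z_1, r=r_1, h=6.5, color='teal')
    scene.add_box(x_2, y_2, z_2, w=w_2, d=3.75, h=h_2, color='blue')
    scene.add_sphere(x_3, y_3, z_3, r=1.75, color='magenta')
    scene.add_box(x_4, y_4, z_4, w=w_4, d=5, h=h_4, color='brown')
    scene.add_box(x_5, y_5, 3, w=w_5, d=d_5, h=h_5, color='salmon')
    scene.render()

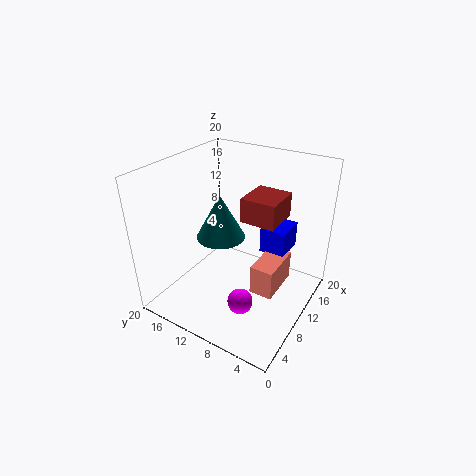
x_1 = 10.5; y_1 = 13.25; z_1 = 9; r_1 = 3.5; x_2 = 12.75; y_2 = 4.25; z_2 = 7; w_2 = 4.5; h_2 = 3.75; x_3 = 6.5; y_3 = 7.5; z_3 = 2.25; x_4 = 11; y_4 = 5.25; z_4 = 12; w_4 = 5.5; h_4 = 3.5; x_5 = 8.25; y_5 = 3.75; w_5 = 6.25; d_5 = 3.25; h_5 = 4.25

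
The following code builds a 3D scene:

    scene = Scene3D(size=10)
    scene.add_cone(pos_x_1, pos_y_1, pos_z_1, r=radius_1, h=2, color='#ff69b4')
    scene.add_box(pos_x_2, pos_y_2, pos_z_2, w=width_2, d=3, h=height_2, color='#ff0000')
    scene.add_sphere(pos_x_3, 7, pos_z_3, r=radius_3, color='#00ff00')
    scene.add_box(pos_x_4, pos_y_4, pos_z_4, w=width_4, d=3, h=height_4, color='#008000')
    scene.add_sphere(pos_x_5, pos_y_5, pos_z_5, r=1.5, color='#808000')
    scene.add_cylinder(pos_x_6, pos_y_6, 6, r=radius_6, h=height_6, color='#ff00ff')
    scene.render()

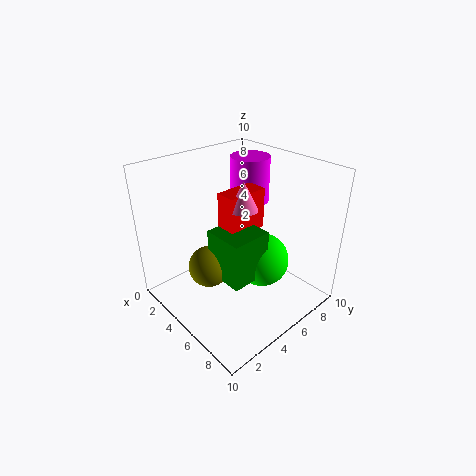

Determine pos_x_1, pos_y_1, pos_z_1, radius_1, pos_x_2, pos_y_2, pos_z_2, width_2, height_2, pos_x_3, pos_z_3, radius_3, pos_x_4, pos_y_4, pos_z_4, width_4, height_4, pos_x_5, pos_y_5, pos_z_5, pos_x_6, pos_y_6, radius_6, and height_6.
pos_x_1 = 5
pos_y_1 = 5.5
pos_z_1 = 7
radius_1 = 1
pos_x_2 = 3.5
pos_y_2 = 4.5
pos_z_2 = 5
width_2 = 1.5
height_2 = 3
pos_x_3 = 5.5
pos_z_3 = 2.5
radius_3 = 2
pos_x_4 = 3.5
pos_y_4 = 3.5
pos_z_4 = 2
width_4 = 3
height_4 = 3.5
pos_x_5 = 3.5
pos_y_5 = 3.5
pos_z_5 = 2.5
pos_x_6 = 2.5
pos_y_6 = 8.5
radius_6 = 1.5
height_6 = 3.5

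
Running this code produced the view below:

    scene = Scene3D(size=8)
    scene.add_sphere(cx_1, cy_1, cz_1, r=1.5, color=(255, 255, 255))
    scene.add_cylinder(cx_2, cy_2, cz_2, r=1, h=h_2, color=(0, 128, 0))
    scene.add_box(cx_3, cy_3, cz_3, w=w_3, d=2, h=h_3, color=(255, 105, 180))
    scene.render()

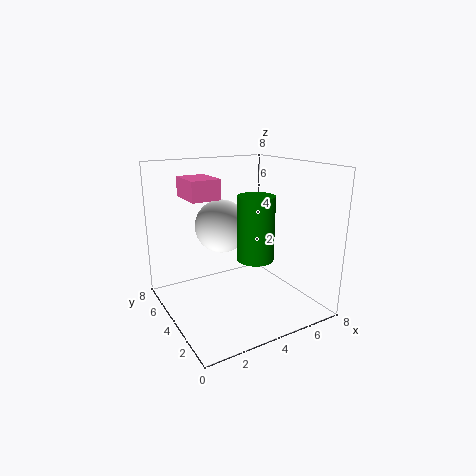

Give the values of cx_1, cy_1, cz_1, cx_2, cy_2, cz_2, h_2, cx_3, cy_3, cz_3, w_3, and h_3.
cx_1 = 3.5; cy_1 = 5; cz_1 = 4.5; cx_2 = 4.5; cy_2 = 3; cz_2 = 3; h_2 = 3.5; cx_3 = 1; cy_3 = 3; cz_3 = 6.5; w_3 = 1.5; h_3 = 1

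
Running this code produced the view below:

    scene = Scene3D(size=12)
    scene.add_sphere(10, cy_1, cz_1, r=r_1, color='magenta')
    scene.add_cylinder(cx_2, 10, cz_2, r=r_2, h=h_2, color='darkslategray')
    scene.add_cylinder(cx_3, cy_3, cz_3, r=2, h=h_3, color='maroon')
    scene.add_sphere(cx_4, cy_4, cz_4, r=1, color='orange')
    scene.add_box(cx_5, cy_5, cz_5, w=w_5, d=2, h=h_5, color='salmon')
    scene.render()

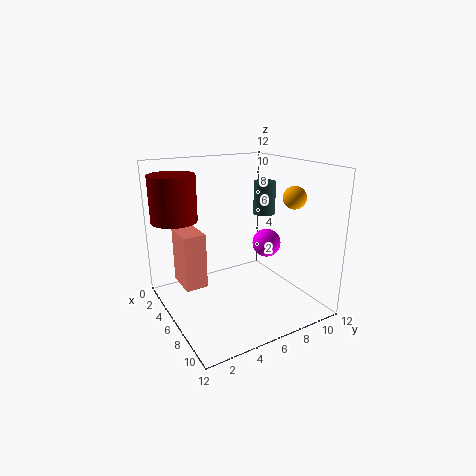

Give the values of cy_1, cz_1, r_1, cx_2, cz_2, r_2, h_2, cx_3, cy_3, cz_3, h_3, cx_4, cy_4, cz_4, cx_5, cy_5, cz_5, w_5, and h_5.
cy_1 = 6
cz_1 = 7
r_1 = 1
cx_2 = 4
cz_2 = 7
r_2 = 1
h_2 = 3
cx_3 = 2
cy_3 = 2
cz_3 = 7
h_3 = 4
cx_4 = 7
cy_4 = 11
cz_4 = 9
cx_5 = 1
cy_5 = 2
cz_5 = 1
w_5 = 3
h_5 = 5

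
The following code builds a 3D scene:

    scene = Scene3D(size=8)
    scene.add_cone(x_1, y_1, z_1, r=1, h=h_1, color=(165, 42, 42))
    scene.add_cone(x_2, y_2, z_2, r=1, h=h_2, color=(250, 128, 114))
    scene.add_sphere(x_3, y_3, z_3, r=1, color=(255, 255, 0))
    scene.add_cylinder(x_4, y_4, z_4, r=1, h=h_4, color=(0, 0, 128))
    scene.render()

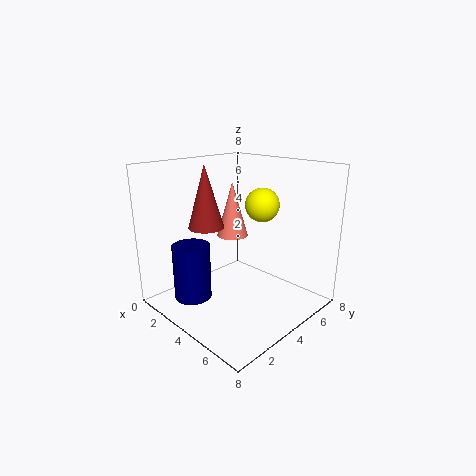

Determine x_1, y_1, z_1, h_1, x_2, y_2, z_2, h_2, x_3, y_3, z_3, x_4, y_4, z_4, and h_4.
x_1 = 2.5; y_1 = 3; z_1 = 4.5; h_1 = 3.5; x_2 = 1.5; y_2 = 6; z_2 = 3; h_2 = 3.5; x_3 = 4; y_3 = 6; z_3 = 5.5; x_4 = 3; y_4 = 1.5; z_4 = 1; h_4 = 3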